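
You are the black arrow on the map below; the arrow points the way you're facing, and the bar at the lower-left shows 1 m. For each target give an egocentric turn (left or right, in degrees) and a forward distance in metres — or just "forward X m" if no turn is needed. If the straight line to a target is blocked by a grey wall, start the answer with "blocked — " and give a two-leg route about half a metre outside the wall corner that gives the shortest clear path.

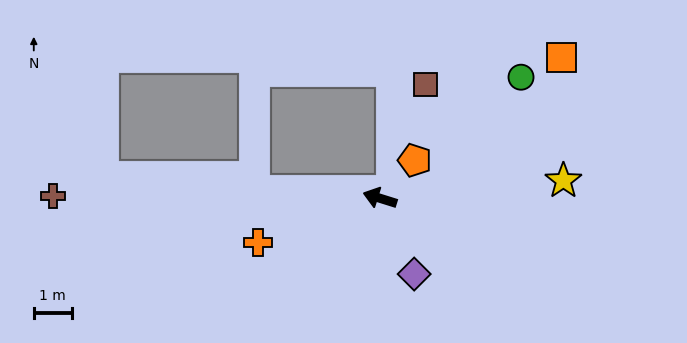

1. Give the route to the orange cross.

turn left 37°, forward 3.4 m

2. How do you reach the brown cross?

turn left 17°, forward 8.6 m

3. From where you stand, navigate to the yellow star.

turn right 157°, forward 4.9 m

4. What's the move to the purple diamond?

turn left 132°, forward 2.2 m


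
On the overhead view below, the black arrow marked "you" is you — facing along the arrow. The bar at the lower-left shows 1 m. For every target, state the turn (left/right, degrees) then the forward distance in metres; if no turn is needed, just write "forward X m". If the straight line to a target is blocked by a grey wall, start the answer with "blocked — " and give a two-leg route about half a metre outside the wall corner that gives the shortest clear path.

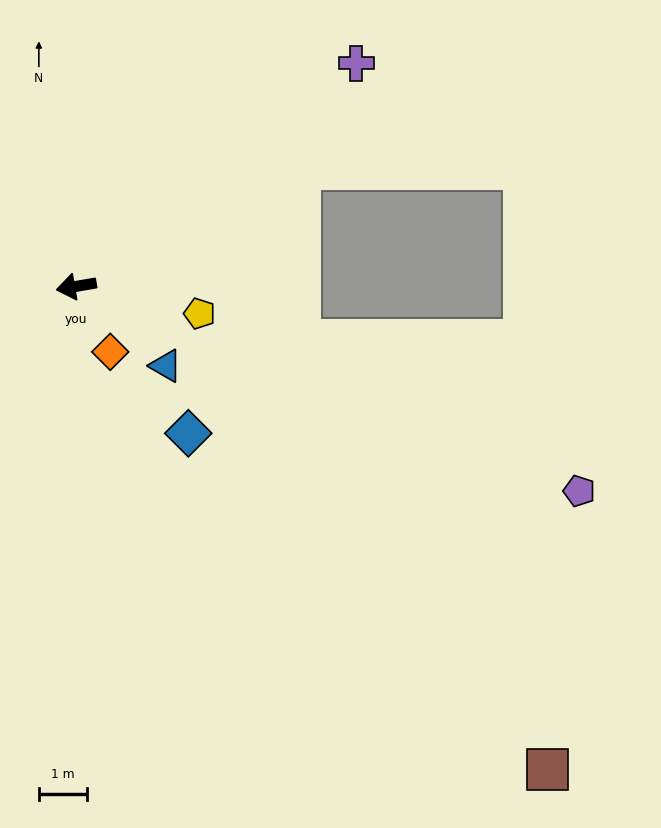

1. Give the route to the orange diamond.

turn left 108°, forward 1.5 m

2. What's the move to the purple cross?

turn right 151°, forward 7.4 m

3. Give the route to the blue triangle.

turn left 129°, forward 2.5 m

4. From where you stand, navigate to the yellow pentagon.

turn left 158°, forward 2.6 m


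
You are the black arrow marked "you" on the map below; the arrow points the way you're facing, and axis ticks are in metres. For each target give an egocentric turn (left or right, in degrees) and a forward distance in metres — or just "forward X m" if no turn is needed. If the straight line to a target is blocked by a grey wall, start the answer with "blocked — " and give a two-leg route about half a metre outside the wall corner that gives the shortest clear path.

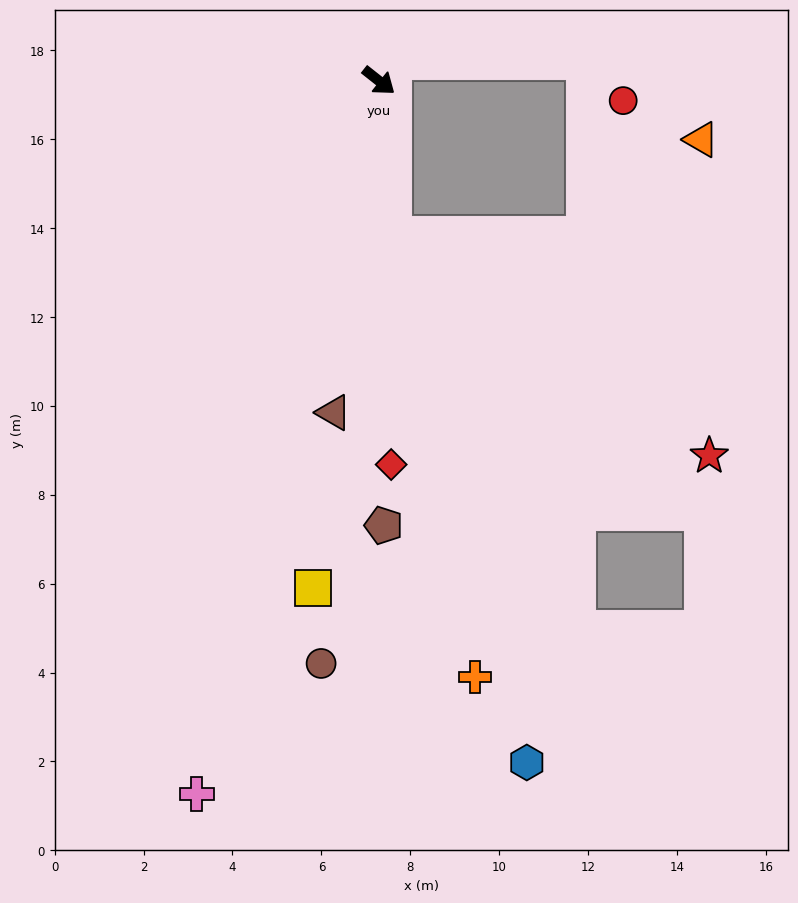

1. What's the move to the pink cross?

turn right 66°, forward 16.6 m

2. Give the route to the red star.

blocked — turn right 47°, forward 3.5 m, then turn left 50°, forward 8.7 m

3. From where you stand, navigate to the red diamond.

turn right 50°, forward 8.6 m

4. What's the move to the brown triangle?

turn right 59°, forward 7.5 m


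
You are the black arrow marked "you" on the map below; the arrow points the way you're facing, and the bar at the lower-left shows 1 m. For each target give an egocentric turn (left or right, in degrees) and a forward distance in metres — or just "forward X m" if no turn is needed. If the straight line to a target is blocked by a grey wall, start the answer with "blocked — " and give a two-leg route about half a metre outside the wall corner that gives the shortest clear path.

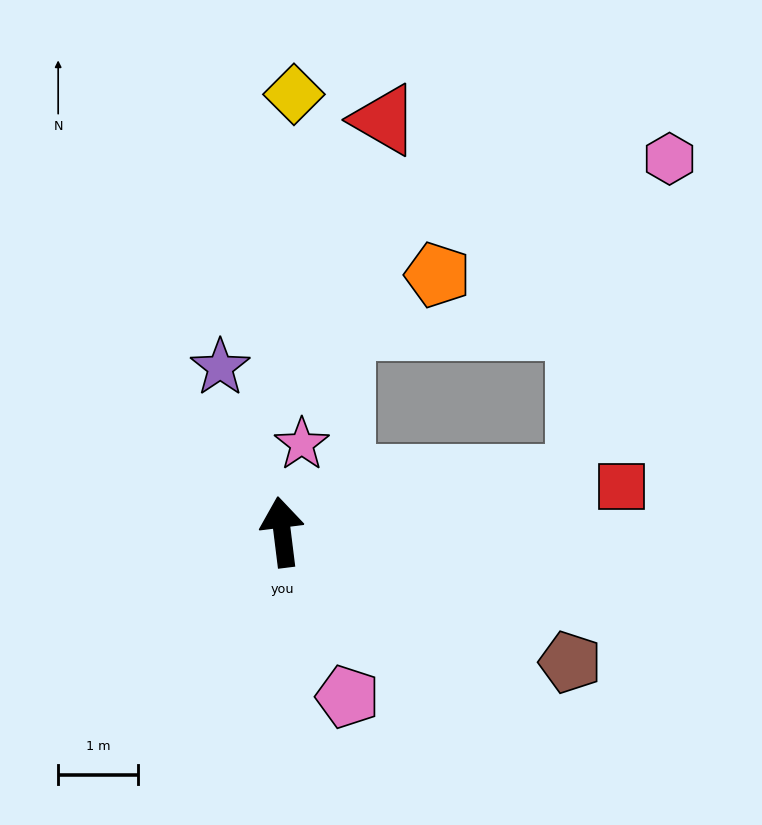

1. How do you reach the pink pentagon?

turn right 165°, forward 2.2 m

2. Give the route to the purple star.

turn left 14°, forward 2.2 m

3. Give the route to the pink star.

turn right 20°, forward 1.1 m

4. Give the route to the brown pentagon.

turn right 121°, forward 4.0 m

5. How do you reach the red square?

turn right 89°, forward 4.3 m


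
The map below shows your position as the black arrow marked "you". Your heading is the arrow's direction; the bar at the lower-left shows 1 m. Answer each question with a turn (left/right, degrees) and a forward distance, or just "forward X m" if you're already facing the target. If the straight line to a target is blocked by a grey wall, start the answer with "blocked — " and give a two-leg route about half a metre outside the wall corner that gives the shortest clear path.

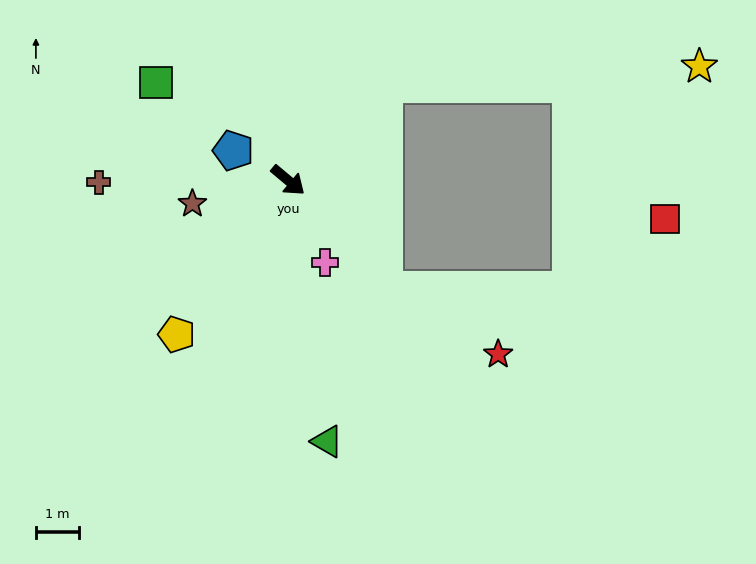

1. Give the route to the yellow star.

blocked — turn left 85°, forward 3.2 m, then turn right 42°, forward 7.3 m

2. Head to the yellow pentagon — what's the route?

turn right 86°, forward 4.4 m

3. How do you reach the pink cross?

turn right 26°, forward 2.1 m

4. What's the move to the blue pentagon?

turn right 169°, forward 1.5 m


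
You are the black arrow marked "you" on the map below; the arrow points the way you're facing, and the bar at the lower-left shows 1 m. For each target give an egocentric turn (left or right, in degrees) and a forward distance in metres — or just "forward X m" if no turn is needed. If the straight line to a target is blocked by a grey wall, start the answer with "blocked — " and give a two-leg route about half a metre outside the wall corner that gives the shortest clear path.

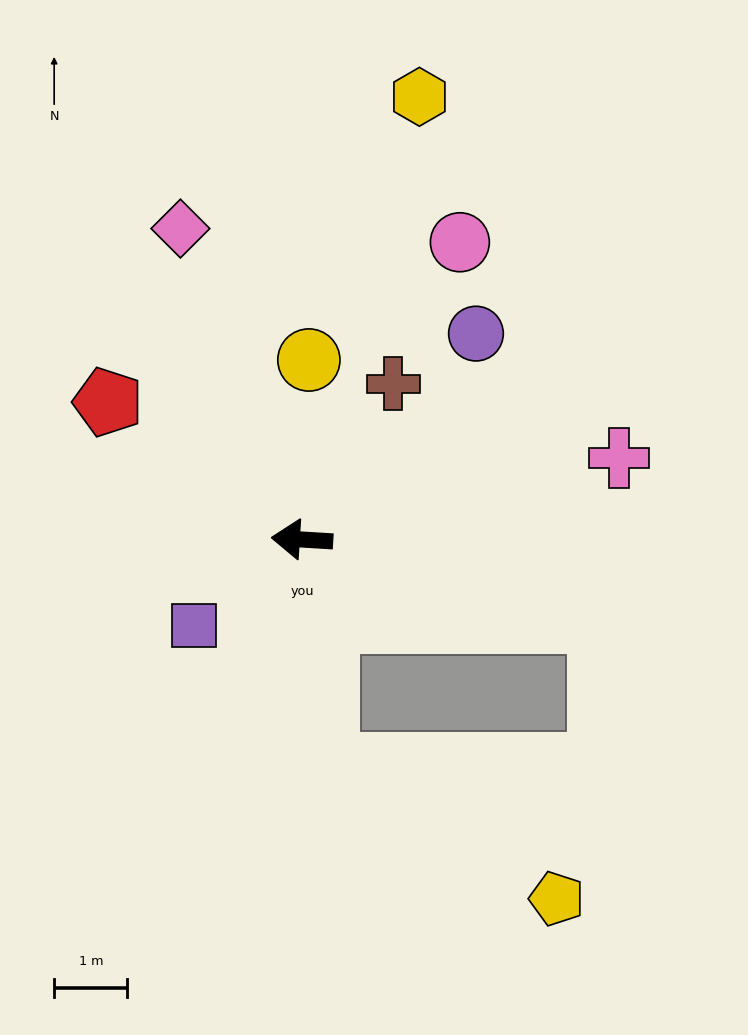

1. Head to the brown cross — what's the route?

turn right 117°, forward 2.5 m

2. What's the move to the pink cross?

turn right 162°, forward 4.5 m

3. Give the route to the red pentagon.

turn right 32°, forward 3.2 m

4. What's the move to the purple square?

turn left 42°, forward 1.9 m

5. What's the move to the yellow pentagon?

blocked — turn left 100°, forward 3.1 m, then turn left 53°, forward 3.6 m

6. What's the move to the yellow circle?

turn right 89°, forward 2.5 m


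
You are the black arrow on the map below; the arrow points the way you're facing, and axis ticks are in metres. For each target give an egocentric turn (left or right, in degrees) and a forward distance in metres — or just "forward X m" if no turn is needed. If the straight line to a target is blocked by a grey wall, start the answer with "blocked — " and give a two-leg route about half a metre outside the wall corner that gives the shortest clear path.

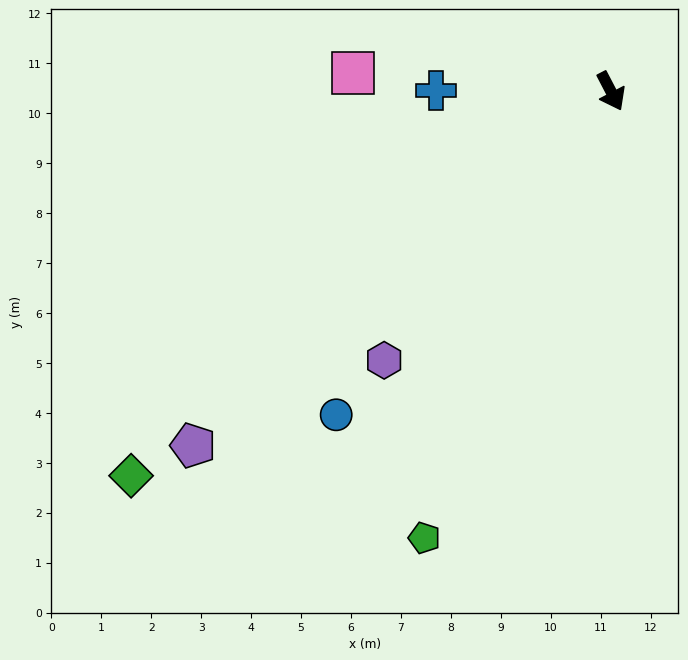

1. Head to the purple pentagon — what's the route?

turn right 77°, forward 11.0 m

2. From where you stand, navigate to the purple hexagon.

turn right 68°, forward 7.0 m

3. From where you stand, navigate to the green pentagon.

turn right 50°, forward 9.7 m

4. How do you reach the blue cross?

turn right 118°, forward 3.5 m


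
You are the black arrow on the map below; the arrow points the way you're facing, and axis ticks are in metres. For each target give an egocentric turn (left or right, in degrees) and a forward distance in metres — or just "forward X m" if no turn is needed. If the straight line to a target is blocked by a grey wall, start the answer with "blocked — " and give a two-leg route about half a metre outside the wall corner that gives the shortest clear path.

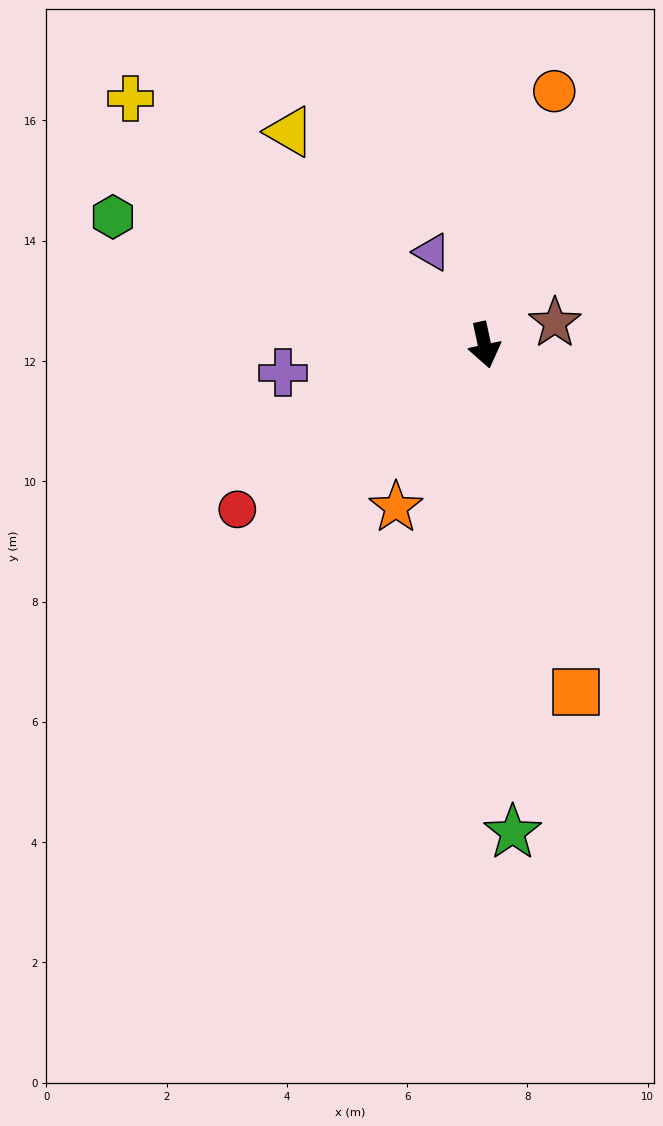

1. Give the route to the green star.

turn right 9°, forward 8.1 m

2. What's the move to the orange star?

turn right 41°, forward 3.1 m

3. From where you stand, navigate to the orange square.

turn left 3°, forward 6.0 m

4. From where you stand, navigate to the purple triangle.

turn right 163°, forward 1.8 m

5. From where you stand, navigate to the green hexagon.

turn right 121°, forward 6.5 m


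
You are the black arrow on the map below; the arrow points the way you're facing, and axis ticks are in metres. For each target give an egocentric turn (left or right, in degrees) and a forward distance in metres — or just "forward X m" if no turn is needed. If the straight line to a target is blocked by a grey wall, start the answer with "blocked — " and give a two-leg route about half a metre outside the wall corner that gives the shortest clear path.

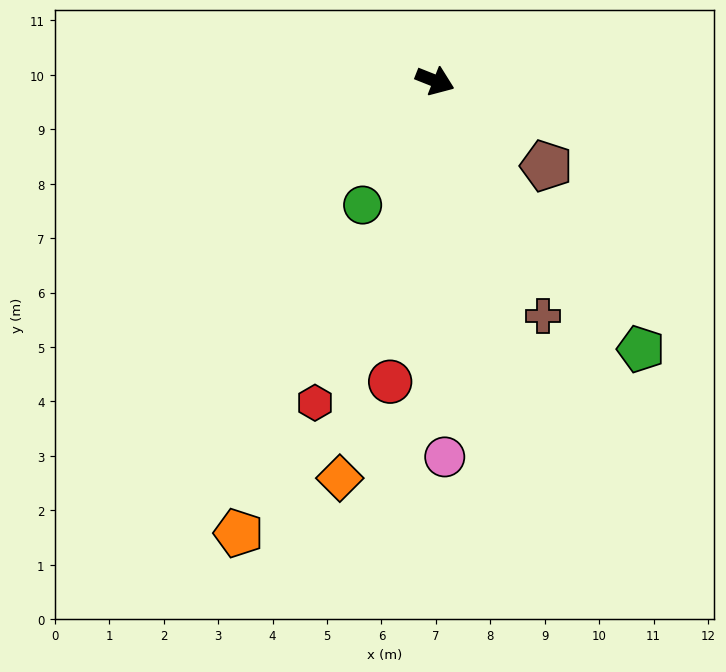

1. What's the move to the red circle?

turn right 77°, forward 5.6 m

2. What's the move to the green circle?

turn right 99°, forward 2.6 m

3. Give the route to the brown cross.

turn right 44°, forward 4.8 m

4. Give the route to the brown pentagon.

turn right 16°, forward 2.6 m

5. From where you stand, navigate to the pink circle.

turn right 67°, forward 6.9 m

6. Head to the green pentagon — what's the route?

turn right 31°, forward 6.2 m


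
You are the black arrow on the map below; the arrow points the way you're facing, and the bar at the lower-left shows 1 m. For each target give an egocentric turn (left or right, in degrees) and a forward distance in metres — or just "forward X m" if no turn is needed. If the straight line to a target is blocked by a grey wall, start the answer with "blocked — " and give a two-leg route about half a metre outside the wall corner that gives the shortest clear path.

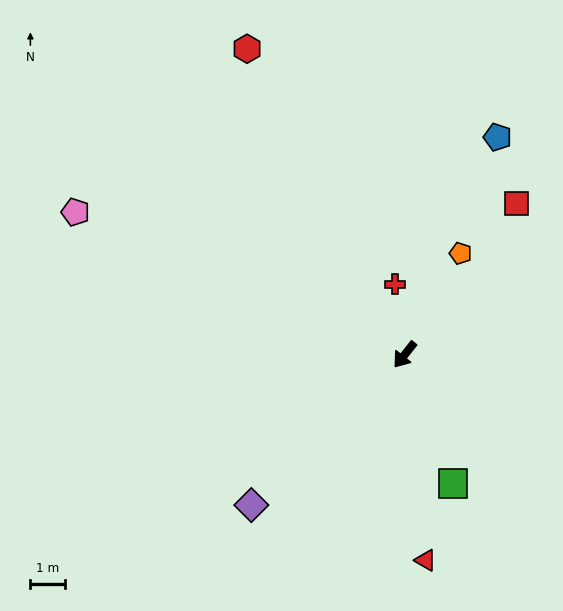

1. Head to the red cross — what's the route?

turn right 134°, forward 2.1 m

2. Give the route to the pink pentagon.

turn right 75°, forward 10.4 m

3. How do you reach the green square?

turn left 59°, forward 4.0 m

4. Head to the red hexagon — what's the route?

turn right 114°, forward 10.0 m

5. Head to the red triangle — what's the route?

turn left 44°, forward 6.0 m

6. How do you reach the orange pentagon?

turn right 170°, forward 3.3 m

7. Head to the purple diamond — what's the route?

turn right 7°, forward 6.2 m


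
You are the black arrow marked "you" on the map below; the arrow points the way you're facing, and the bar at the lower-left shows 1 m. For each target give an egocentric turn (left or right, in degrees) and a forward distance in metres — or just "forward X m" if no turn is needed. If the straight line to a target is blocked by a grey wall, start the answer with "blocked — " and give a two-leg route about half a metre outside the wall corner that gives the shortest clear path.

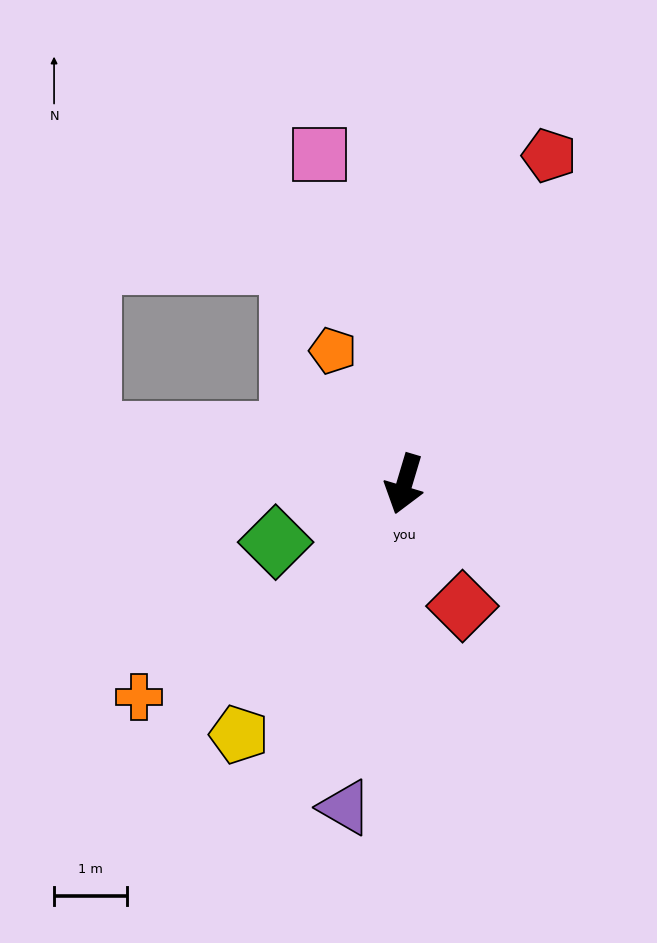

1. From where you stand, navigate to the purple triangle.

turn left 6°, forward 4.5 m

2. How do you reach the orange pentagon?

turn right 135°, forward 2.1 m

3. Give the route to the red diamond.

turn left 42°, forward 1.9 m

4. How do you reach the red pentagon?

turn left 173°, forward 4.9 m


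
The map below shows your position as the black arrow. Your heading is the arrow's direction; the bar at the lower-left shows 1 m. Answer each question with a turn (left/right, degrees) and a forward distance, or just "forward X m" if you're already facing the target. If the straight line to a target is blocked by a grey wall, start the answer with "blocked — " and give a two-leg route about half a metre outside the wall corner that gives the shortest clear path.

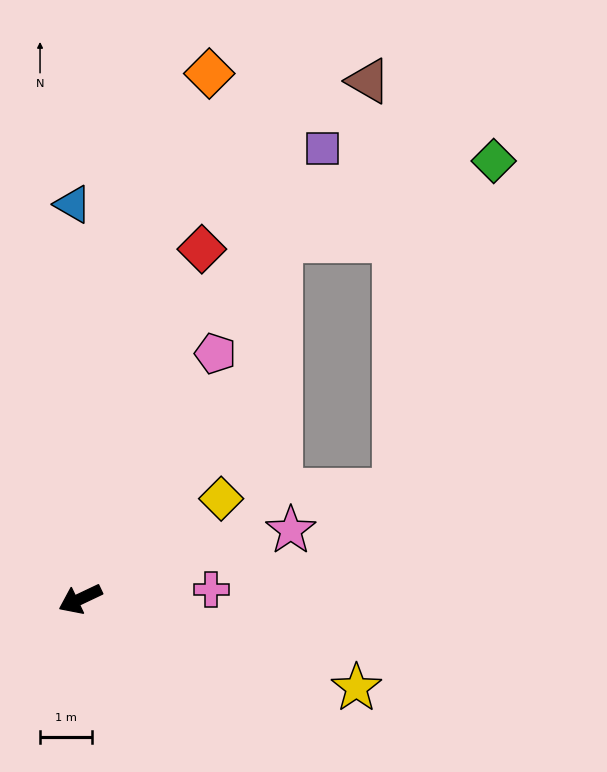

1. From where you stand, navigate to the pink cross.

turn left 159°, forward 2.5 m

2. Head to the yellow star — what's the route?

turn left 137°, forward 5.6 m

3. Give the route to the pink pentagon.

turn right 144°, forward 5.4 m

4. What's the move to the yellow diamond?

turn right 170°, forward 3.4 m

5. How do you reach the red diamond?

turn right 135°, forward 7.2 m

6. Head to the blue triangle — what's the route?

turn right 114°, forward 7.6 m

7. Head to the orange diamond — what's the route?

turn right 129°, forward 10.5 m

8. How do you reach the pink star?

turn left 173°, forward 4.3 m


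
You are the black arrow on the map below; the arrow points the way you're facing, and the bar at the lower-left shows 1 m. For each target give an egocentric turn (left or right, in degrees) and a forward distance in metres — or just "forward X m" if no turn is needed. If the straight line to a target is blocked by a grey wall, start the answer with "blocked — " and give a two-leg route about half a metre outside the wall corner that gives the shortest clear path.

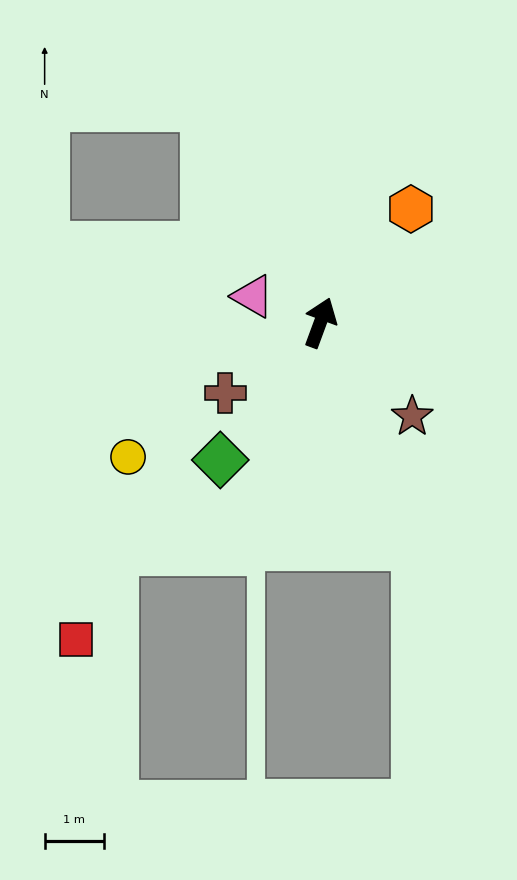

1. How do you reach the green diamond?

turn left 164°, forward 2.9 m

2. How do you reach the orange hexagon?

turn right 18°, forward 2.5 m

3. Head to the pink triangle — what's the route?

turn left 89°, forward 1.2 m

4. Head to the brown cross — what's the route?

turn left 147°, forward 2.0 m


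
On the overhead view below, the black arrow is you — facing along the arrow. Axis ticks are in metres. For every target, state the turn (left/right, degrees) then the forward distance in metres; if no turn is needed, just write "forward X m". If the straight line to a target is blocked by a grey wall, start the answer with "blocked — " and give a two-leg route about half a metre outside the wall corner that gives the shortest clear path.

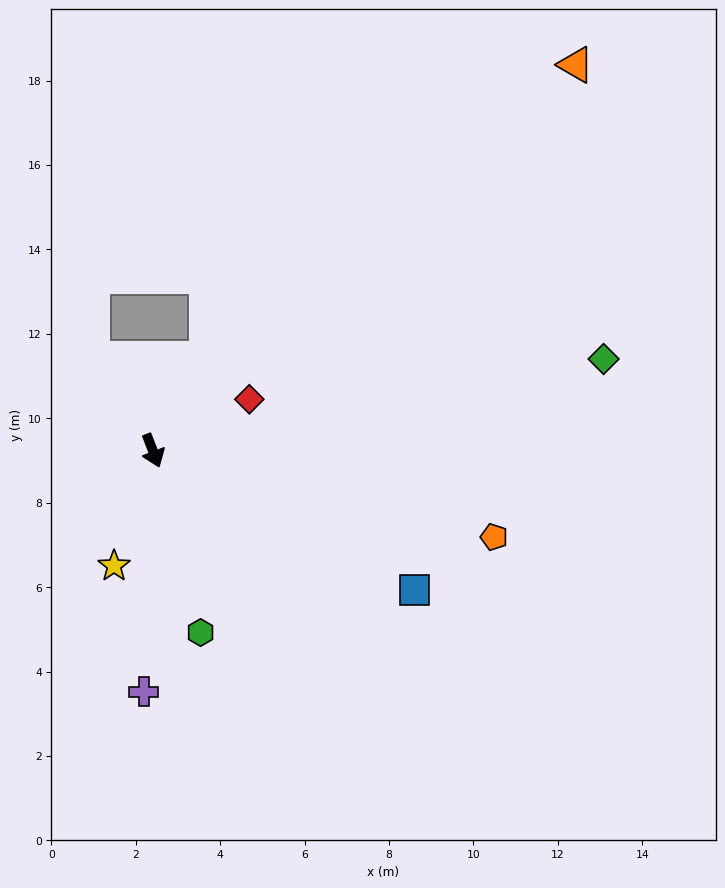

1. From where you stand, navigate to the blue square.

turn left 41°, forward 7.0 m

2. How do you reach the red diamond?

turn left 97°, forward 2.6 m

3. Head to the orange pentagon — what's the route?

turn left 55°, forward 8.3 m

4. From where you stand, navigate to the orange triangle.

turn left 111°, forward 13.6 m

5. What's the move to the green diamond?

turn left 80°, forward 10.9 m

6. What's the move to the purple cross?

turn right 23°, forward 5.7 m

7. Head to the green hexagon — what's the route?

turn right 6°, forward 4.5 m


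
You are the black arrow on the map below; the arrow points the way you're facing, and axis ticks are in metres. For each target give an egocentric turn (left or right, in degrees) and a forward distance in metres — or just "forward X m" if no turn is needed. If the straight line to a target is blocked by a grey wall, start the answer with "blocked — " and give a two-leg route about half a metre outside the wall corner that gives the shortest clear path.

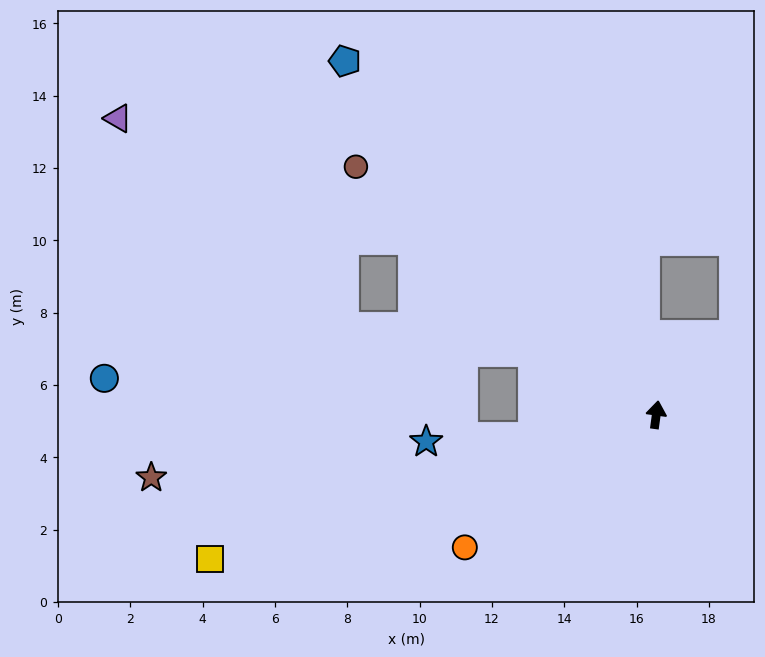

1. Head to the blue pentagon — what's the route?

turn left 49°, forward 13.0 m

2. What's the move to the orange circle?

turn left 133°, forward 6.4 m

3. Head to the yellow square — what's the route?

turn left 116°, forward 13.0 m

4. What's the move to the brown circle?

turn left 58°, forward 10.8 m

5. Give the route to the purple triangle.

blocked — turn left 62°, forward 8.3 m, then turn left 13°, forward 8.8 m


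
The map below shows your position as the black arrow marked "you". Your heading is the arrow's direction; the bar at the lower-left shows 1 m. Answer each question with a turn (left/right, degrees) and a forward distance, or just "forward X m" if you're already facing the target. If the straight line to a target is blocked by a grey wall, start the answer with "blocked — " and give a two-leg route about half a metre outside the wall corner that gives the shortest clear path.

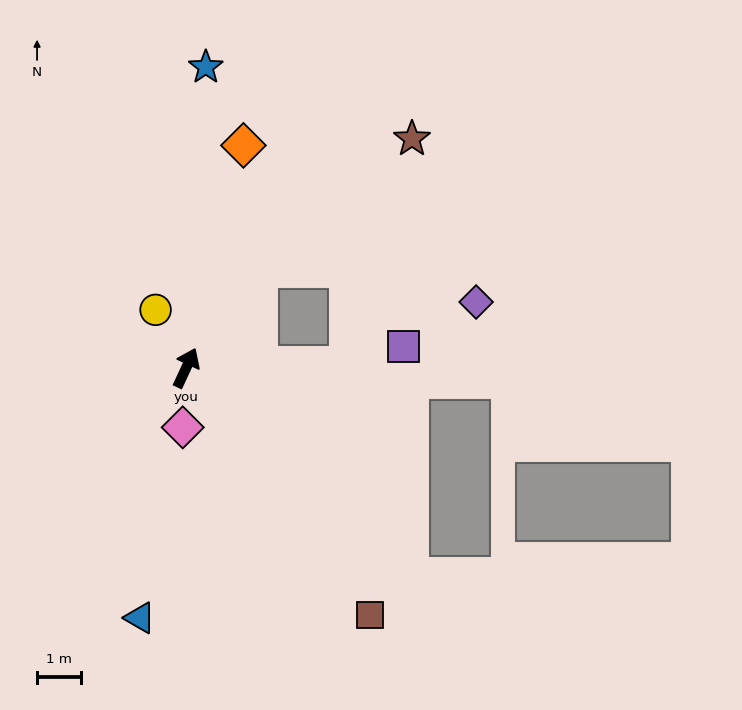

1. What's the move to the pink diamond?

turn right 158°, forward 1.4 m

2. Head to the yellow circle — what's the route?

turn left 53°, forward 1.5 m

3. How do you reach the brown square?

turn right 119°, forward 7.0 m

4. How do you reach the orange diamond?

turn left 10°, forward 5.2 m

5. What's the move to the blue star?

turn left 21°, forward 6.9 m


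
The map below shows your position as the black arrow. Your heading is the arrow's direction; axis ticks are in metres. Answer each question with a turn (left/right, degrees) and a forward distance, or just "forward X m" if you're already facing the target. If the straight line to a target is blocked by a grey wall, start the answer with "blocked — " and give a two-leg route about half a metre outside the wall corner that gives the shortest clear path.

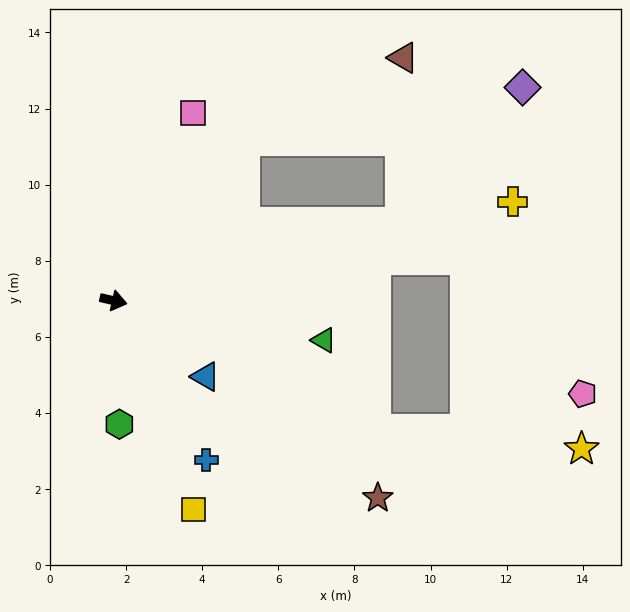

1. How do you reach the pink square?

turn left 80°, forward 5.4 m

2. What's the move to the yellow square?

turn right 56°, forward 5.9 m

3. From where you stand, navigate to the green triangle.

turn left 2°, forward 5.6 m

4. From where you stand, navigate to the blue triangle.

turn right 27°, forward 3.1 m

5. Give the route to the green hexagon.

turn right 74°, forward 3.3 m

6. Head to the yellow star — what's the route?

blocked — turn right 14°, forward 7.7 m, then turn left 22°, forward 5.5 m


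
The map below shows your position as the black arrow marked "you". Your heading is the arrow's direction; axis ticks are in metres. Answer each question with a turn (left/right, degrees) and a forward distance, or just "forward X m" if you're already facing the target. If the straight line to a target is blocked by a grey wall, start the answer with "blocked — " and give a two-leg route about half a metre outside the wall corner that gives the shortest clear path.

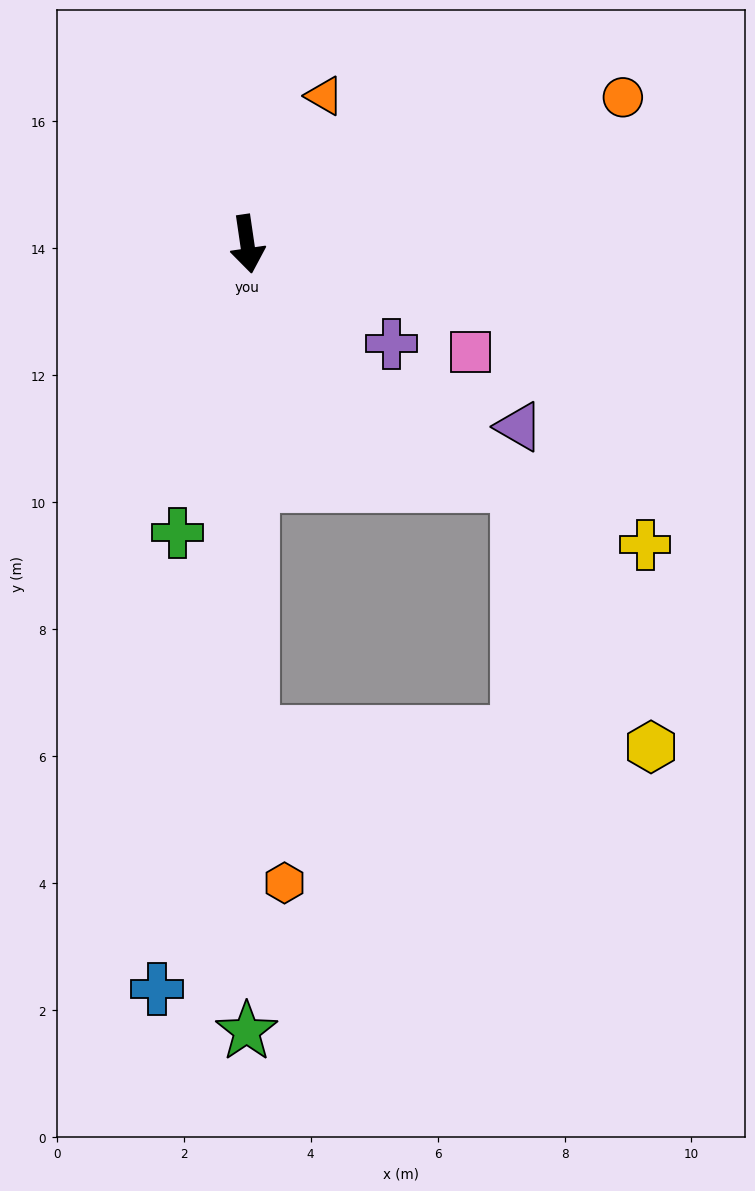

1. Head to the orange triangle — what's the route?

turn left 144°, forward 2.6 m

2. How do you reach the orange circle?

turn left 103°, forward 6.4 m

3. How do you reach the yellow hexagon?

blocked — turn right 8°, forward 7.7 m, then turn left 88°, forward 6.3 m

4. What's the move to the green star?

turn right 8°, forward 12.4 m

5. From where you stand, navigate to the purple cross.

turn left 47°, forward 2.8 m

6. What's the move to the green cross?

turn right 22°, forward 4.7 m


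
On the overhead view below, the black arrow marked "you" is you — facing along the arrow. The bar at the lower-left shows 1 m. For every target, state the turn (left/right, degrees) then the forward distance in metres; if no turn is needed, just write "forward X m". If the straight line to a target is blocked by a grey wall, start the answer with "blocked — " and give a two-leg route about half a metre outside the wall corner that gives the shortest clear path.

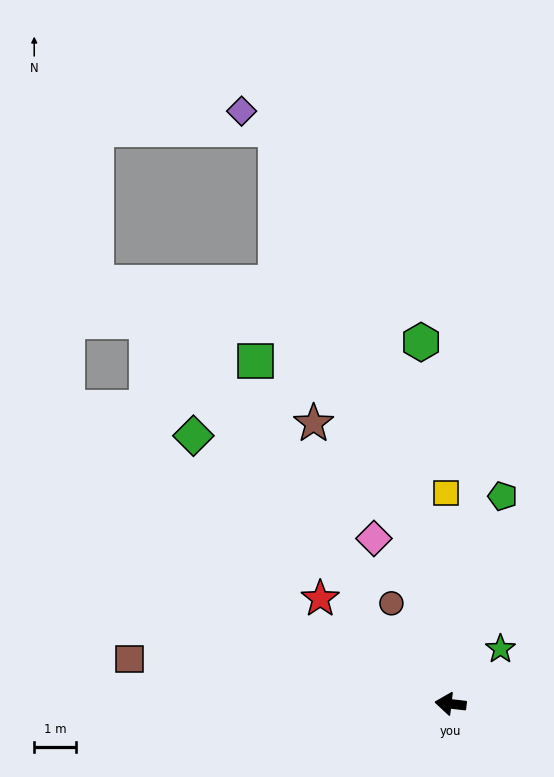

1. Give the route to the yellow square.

turn right 82°, forward 5.1 m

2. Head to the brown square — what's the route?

forward 7.8 m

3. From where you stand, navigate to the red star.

turn right 32°, forward 4.0 m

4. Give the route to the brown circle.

turn right 53°, forward 2.8 m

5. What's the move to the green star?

turn right 126°, forward 1.8 m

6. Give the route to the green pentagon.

turn right 97°, forward 5.2 m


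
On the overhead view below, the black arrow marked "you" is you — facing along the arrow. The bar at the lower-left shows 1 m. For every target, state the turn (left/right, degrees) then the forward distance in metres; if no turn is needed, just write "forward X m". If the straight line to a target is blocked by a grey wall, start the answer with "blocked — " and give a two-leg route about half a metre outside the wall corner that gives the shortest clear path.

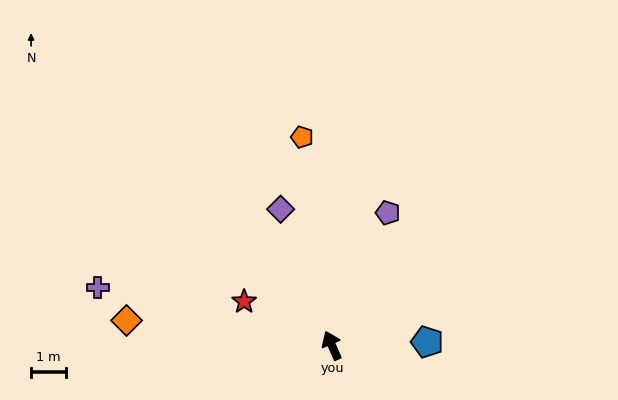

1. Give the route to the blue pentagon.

turn right 111°, forward 2.7 m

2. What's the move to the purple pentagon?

turn right 46°, forward 4.1 m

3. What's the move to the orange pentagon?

turn right 15°, forward 6.0 m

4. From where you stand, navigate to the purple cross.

turn left 53°, forward 6.9 m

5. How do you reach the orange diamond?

turn left 60°, forward 5.9 m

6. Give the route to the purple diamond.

turn right 3°, forward 4.2 m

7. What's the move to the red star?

turn left 40°, forward 2.8 m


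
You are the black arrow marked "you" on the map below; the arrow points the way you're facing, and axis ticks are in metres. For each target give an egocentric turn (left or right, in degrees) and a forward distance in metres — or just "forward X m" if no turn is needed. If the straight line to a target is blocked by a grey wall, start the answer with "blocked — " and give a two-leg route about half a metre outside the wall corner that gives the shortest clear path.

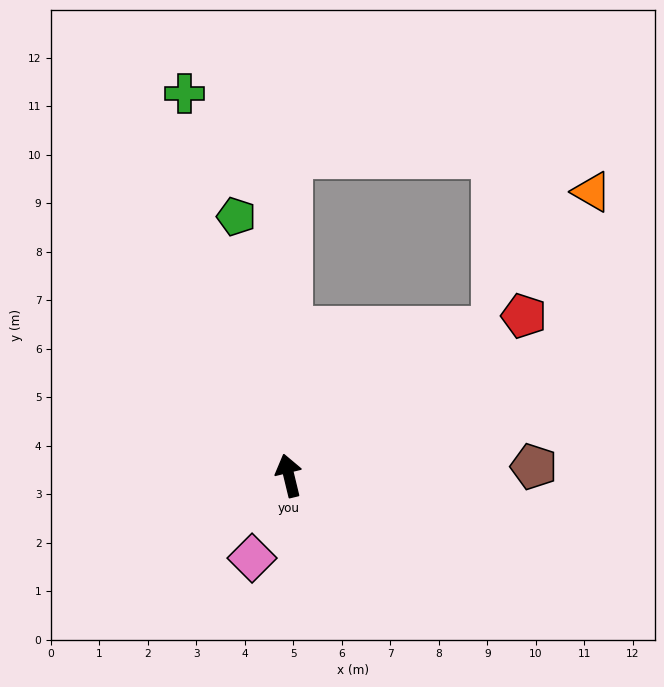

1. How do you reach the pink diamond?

turn left 142°, forward 1.9 m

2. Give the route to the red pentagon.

turn right 69°, forward 5.9 m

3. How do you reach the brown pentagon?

turn right 102°, forward 5.1 m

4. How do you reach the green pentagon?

turn right 2°, forward 5.4 m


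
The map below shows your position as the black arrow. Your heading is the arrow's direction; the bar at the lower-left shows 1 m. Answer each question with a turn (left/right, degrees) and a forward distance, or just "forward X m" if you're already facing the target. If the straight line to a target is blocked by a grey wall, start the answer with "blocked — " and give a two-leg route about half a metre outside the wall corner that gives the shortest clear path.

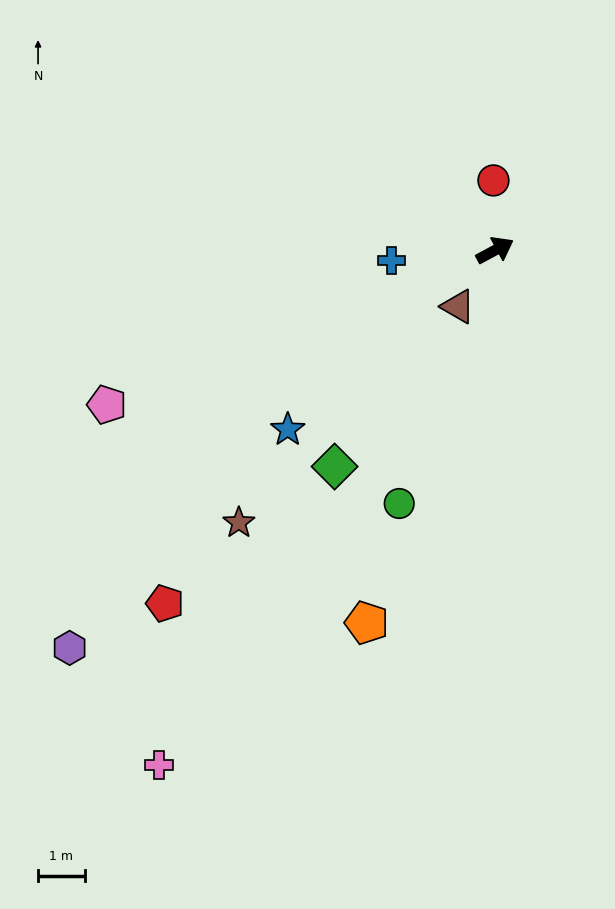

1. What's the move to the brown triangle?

turn right 152°, forward 1.4 m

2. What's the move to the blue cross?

turn left 158°, forward 2.2 m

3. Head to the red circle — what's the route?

turn left 63°, forward 1.5 m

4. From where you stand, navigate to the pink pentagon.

turn left 173°, forward 8.9 m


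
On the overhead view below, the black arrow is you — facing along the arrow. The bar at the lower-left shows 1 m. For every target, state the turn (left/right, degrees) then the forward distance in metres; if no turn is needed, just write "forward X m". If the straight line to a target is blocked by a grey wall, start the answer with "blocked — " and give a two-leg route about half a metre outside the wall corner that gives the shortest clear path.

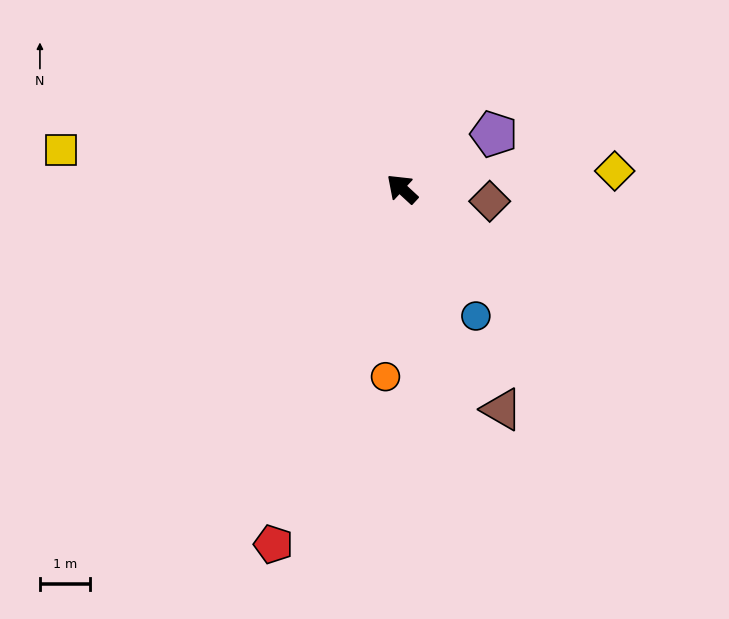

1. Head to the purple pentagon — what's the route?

turn right 107°, forward 2.2 m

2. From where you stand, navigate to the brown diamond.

turn right 145°, forward 1.8 m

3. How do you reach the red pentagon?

turn left 113°, forward 7.6 m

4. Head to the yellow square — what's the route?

turn left 36°, forward 6.9 m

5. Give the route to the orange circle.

turn left 128°, forward 3.8 m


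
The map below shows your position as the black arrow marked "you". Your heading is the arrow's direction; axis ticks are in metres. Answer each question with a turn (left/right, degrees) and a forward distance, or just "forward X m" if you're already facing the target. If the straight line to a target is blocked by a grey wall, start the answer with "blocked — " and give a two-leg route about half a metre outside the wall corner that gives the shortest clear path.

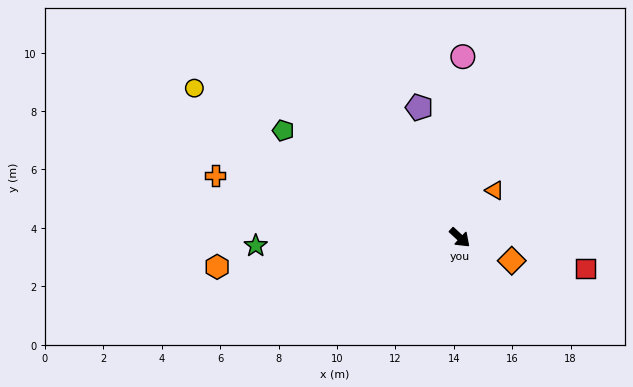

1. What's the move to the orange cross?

turn right 151°, forward 8.6 m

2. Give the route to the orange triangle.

turn left 96°, forward 2.0 m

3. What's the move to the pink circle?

turn left 132°, forward 6.2 m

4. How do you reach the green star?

turn right 135°, forward 7.0 m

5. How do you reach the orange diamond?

turn left 19°, forward 1.9 m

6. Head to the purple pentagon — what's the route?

turn left 150°, forward 4.7 m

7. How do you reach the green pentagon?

turn right 168°, forward 7.1 m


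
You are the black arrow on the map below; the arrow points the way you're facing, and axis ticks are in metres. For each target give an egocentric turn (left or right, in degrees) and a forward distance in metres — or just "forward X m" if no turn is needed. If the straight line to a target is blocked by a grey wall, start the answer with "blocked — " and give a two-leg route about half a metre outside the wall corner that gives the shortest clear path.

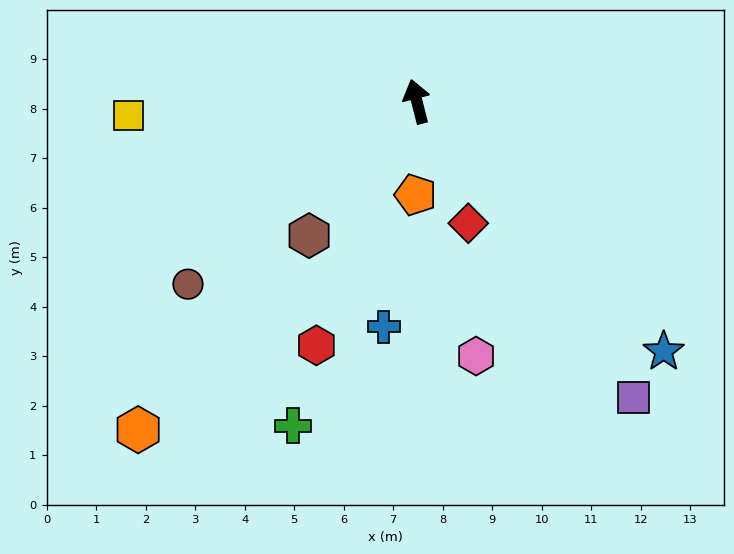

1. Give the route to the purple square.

turn right 158°, forward 7.4 m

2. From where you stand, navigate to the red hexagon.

turn left 143°, forward 5.3 m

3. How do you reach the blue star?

turn right 150°, forward 7.1 m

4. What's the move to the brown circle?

turn left 114°, forward 5.9 m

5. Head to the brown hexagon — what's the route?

turn left 127°, forward 3.5 m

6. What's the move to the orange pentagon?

turn left 165°, forward 1.9 m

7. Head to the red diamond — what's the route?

turn right 171°, forward 2.7 m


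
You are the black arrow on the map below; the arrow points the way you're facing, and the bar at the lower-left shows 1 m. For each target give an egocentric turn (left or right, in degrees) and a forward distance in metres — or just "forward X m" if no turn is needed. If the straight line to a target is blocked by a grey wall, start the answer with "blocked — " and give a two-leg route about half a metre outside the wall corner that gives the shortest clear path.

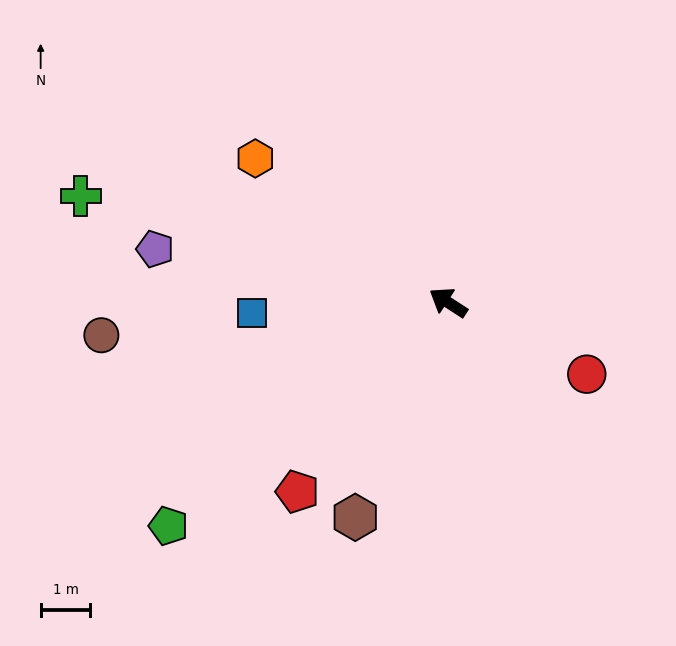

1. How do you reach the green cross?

turn left 17°, forward 7.7 m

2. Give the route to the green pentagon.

turn left 72°, forward 7.2 m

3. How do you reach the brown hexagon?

turn left 100°, forward 4.7 m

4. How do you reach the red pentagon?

turn left 84°, forward 4.9 m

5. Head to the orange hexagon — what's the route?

turn right 4°, forward 4.8 m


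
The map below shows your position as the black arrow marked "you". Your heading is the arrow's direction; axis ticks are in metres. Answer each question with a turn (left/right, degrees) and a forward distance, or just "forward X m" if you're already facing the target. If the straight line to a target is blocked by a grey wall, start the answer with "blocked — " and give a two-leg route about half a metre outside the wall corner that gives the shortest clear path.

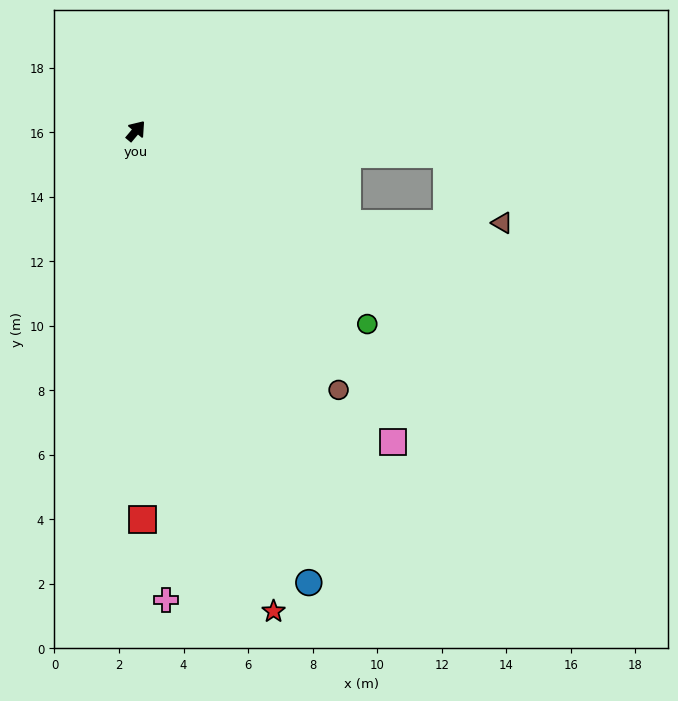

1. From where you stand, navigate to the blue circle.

turn right 119°, forward 15.0 m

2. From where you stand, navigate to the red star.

turn right 124°, forward 15.5 m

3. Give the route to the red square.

turn right 139°, forward 12.1 m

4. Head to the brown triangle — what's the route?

blocked — turn right 74°, forward 7.2 m, then turn left 24°, forward 4.8 m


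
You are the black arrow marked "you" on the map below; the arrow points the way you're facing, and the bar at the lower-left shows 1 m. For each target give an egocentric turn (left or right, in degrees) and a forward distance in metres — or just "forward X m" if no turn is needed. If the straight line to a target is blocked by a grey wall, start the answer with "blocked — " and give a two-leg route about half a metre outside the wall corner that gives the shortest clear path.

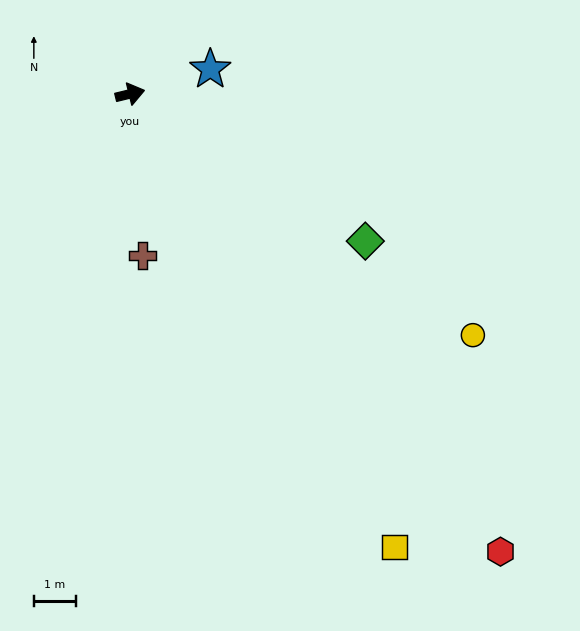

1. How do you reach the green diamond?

turn right 46°, forward 6.7 m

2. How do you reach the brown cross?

turn right 99°, forward 3.9 m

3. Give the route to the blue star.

turn left 3°, forward 2.0 m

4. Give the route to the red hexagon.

turn right 65°, forward 14.1 m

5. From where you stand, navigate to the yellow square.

turn right 73°, forward 12.6 m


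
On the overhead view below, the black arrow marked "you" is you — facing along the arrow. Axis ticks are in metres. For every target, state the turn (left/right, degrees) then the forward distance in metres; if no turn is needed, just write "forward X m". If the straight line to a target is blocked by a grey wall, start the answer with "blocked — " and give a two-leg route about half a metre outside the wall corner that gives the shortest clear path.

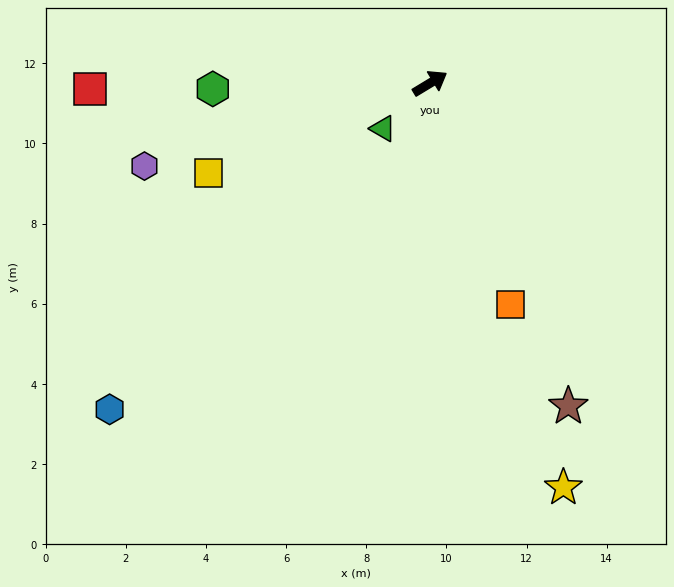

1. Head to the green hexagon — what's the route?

turn left 150°, forward 5.4 m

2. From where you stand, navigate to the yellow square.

turn left 171°, forward 6.0 m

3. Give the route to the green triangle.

turn right 167°, forward 1.6 m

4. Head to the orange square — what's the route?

turn right 101°, forward 5.9 m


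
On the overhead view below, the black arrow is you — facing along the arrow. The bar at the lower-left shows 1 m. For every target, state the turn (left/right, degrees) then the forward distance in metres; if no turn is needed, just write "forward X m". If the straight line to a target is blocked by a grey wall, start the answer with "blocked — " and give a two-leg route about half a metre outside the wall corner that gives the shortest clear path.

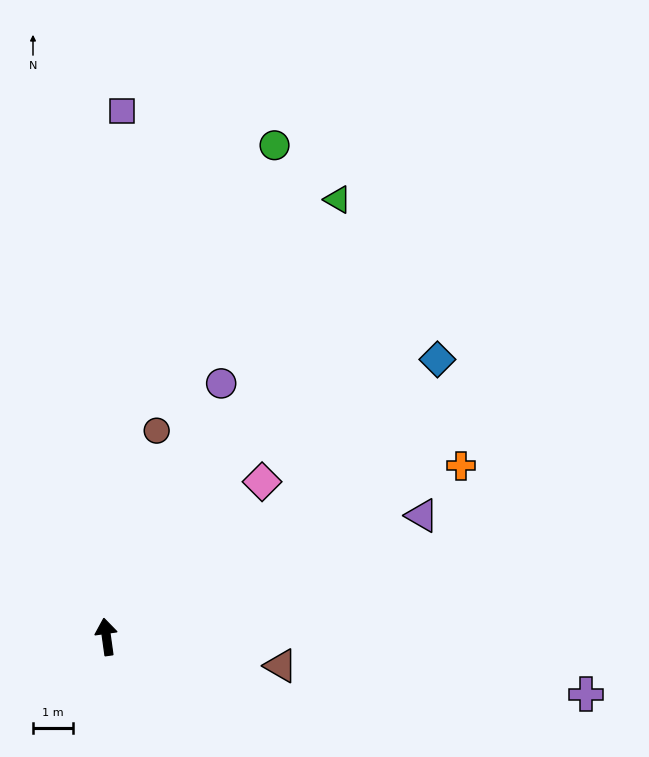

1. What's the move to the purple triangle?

turn right 77°, forward 8.5 m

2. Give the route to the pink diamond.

turn right 53°, forward 5.5 m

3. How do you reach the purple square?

turn right 10°, forward 13.2 m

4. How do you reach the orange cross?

turn right 72°, forward 9.9 m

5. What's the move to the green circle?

turn right 27°, forward 13.0 m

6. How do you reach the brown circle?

turn right 22°, forward 5.3 m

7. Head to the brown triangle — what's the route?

turn right 107°, forward 4.4 m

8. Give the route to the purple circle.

turn right 32°, forward 7.0 m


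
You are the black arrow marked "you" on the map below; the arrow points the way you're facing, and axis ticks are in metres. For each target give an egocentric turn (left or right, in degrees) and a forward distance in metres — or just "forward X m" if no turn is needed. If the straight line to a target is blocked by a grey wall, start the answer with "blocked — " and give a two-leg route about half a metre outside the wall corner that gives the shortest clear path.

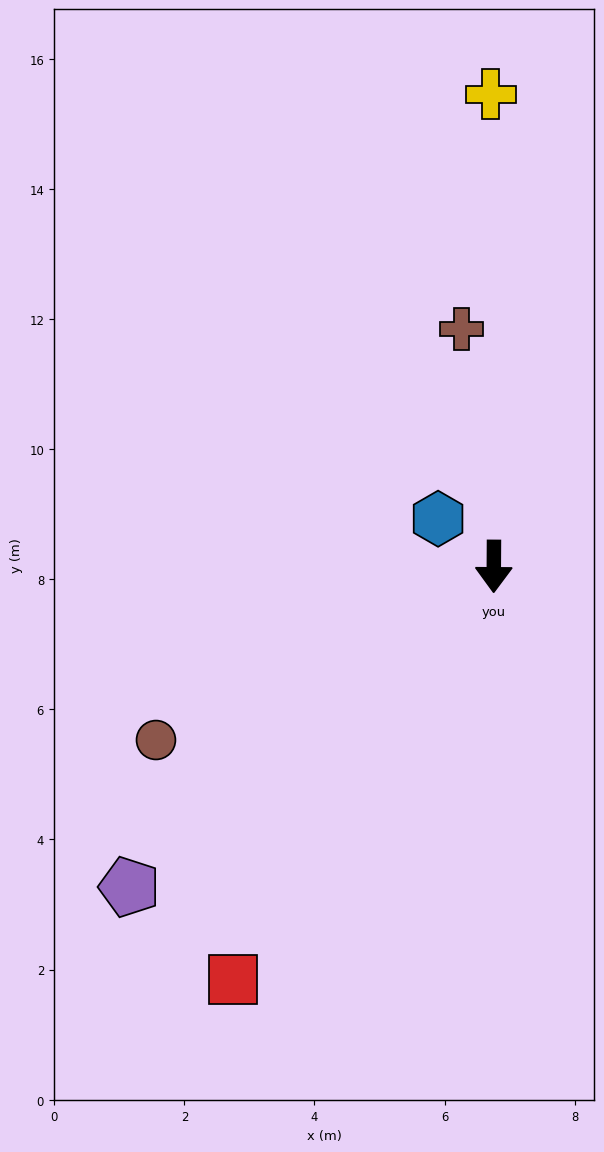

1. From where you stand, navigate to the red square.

turn right 32°, forward 7.5 m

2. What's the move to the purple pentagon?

turn right 48°, forward 7.5 m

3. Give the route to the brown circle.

turn right 62°, forward 5.8 m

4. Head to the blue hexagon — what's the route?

turn right 130°, forward 1.1 m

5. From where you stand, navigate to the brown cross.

turn right 172°, forward 3.7 m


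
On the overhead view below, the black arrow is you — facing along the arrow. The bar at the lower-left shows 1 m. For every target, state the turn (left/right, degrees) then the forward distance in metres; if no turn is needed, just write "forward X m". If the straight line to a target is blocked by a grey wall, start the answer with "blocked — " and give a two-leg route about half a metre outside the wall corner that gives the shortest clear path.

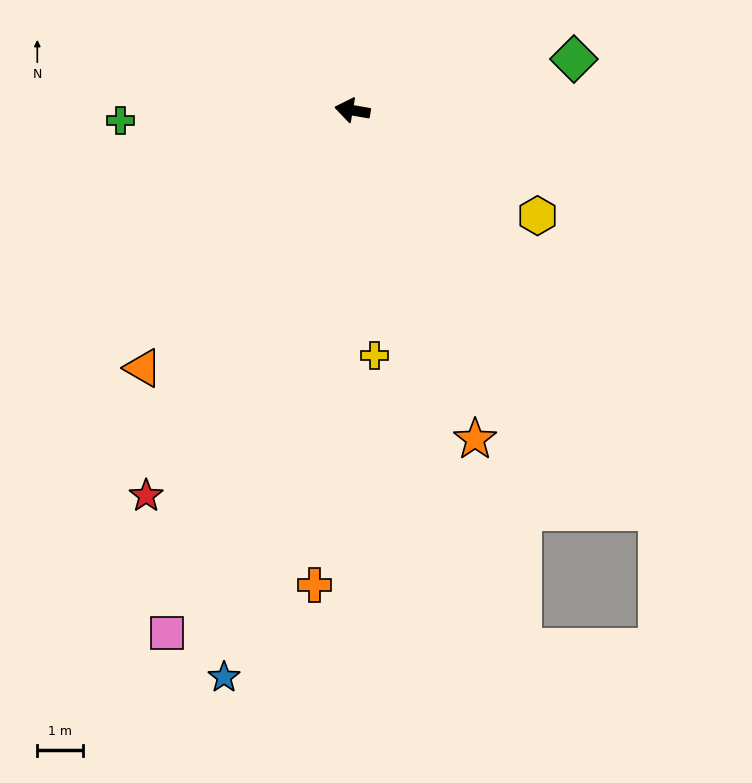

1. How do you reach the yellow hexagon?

turn left 160°, forward 4.7 m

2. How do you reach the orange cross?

turn left 95°, forward 10.5 m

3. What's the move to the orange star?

turn left 120°, forward 7.7 m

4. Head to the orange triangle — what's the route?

turn left 61°, forward 7.3 m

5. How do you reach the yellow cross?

turn left 105°, forward 5.4 m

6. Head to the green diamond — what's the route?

turn right 157°, forward 5.0 m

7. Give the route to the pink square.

turn left 80°, forward 12.2 m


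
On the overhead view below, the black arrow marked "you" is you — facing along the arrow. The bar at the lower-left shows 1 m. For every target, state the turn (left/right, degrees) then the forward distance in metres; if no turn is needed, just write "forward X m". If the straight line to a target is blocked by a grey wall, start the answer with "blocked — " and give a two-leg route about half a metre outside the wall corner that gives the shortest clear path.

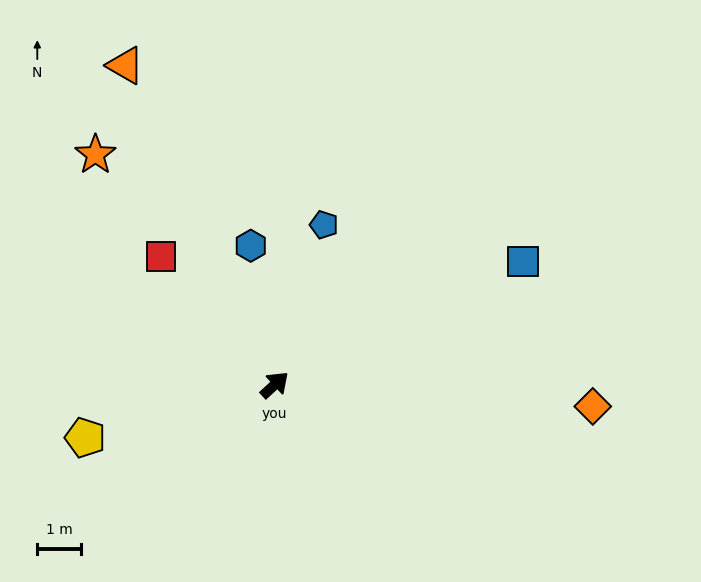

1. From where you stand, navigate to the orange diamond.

turn right 47°, forward 7.3 m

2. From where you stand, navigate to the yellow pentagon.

turn left 153°, forward 4.5 m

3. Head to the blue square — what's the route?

turn right 16°, forward 6.3 m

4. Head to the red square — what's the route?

turn left 89°, forward 3.9 m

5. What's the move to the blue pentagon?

turn left 30°, forward 3.8 m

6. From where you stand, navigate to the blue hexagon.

turn left 57°, forward 3.2 m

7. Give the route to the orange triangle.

turn left 72°, forward 8.1 m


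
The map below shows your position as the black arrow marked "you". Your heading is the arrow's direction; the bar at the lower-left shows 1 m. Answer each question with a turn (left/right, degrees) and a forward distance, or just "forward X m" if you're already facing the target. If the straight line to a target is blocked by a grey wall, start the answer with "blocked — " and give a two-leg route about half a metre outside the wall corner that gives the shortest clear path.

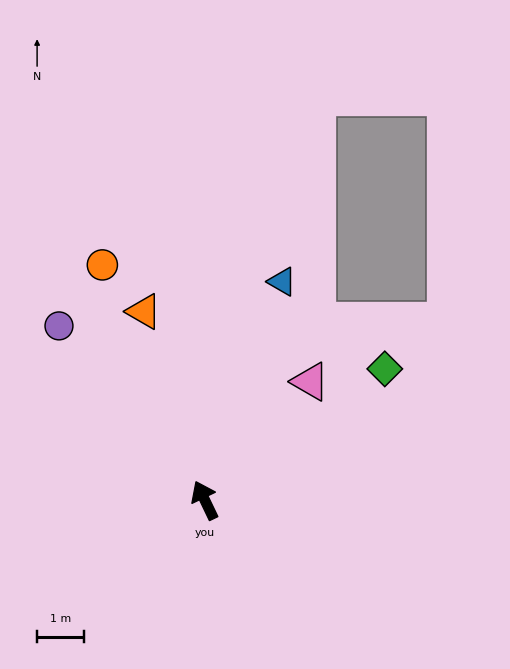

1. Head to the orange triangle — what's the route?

turn right 8°, forward 4.2 m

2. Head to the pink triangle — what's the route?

turn right 67°, forward 3.4 m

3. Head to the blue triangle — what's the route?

turn right 45°, forward 4.9 m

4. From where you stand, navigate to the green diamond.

turn right 79°, forward 4.7 m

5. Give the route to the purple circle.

turn left 14°, forward 4.8 m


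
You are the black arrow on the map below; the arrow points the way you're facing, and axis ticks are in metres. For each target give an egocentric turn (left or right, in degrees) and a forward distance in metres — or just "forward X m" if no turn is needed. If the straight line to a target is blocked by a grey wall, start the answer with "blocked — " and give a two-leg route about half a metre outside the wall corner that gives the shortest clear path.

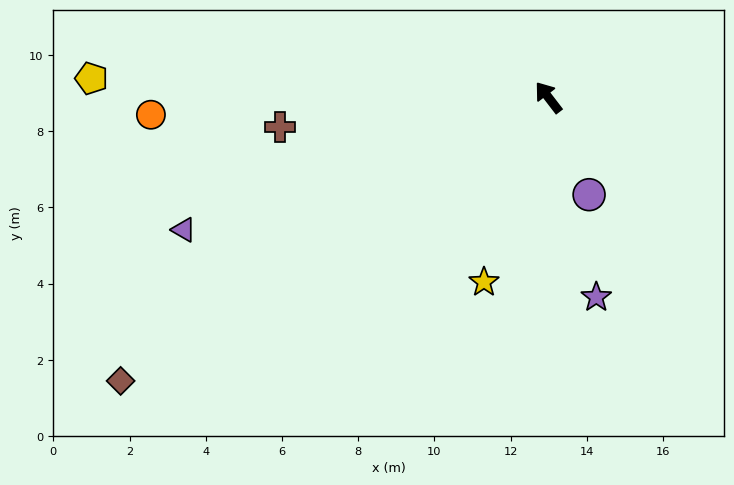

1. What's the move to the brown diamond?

turn left 86°, forward 13.5 m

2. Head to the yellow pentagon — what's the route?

turn left 50°, forward 12.0 m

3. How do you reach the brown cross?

turn left 59°, forward 7.1 m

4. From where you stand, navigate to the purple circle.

turn left 165°, forward 2.8 m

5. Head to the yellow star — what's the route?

turn left 123°, forward 5.1 m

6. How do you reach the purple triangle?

turn left 72°, forward 10.2 m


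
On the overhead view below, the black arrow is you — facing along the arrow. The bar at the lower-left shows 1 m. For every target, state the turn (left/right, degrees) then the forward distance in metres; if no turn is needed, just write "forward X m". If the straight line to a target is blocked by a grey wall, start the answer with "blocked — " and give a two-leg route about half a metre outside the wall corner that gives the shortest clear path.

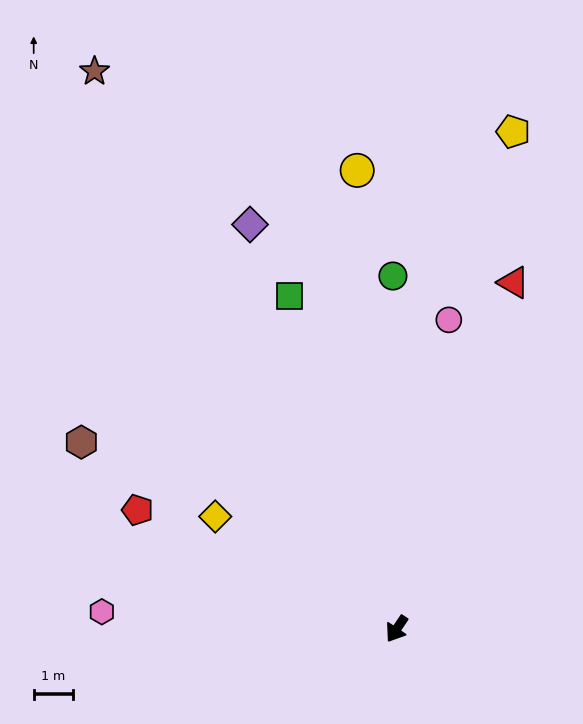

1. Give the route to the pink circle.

turn right 156°, forward 8.0 m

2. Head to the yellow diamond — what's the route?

turn right 88°, forward 5.4 m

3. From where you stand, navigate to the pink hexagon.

turn right 59°, forward 7.5 m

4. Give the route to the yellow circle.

turn right 141°, forward 11.7 m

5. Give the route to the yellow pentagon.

turn right 159°, forward 13.0 m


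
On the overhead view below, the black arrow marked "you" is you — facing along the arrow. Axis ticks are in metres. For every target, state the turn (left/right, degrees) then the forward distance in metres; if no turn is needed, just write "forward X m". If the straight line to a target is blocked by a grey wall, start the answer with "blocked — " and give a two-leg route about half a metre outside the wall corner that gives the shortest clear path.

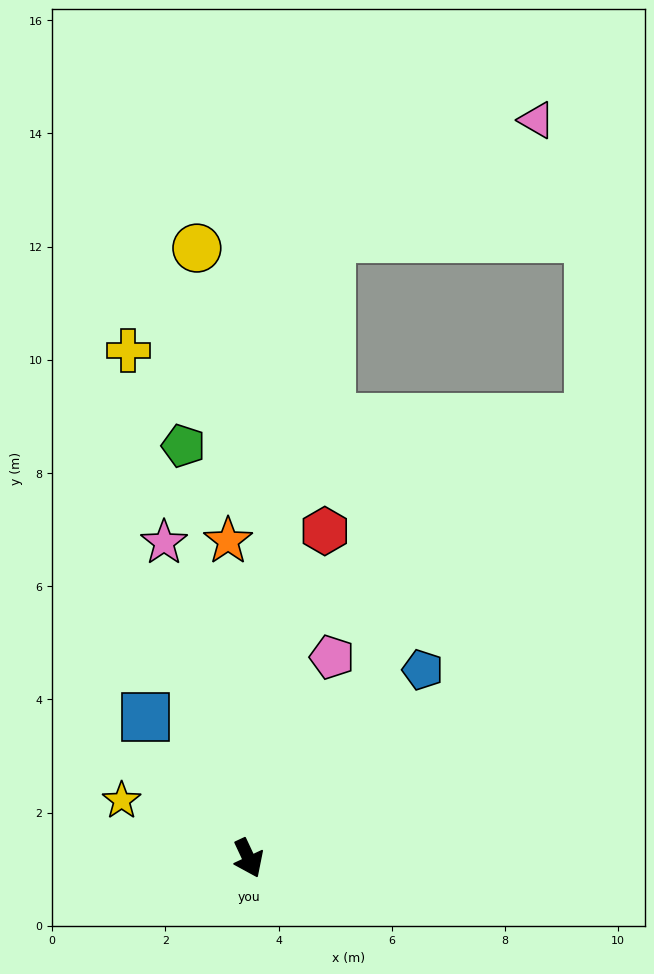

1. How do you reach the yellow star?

turn right 140°, forward 2.5 m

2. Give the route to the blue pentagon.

turn left 112°, forward 4.5 m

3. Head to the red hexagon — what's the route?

turn left 142°, forward 5.9 m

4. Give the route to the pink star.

turn left 170°, forward 5.8 m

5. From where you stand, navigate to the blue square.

turn right 169°, forward 3.1 m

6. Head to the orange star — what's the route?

turn left 159°, forward 5.6 m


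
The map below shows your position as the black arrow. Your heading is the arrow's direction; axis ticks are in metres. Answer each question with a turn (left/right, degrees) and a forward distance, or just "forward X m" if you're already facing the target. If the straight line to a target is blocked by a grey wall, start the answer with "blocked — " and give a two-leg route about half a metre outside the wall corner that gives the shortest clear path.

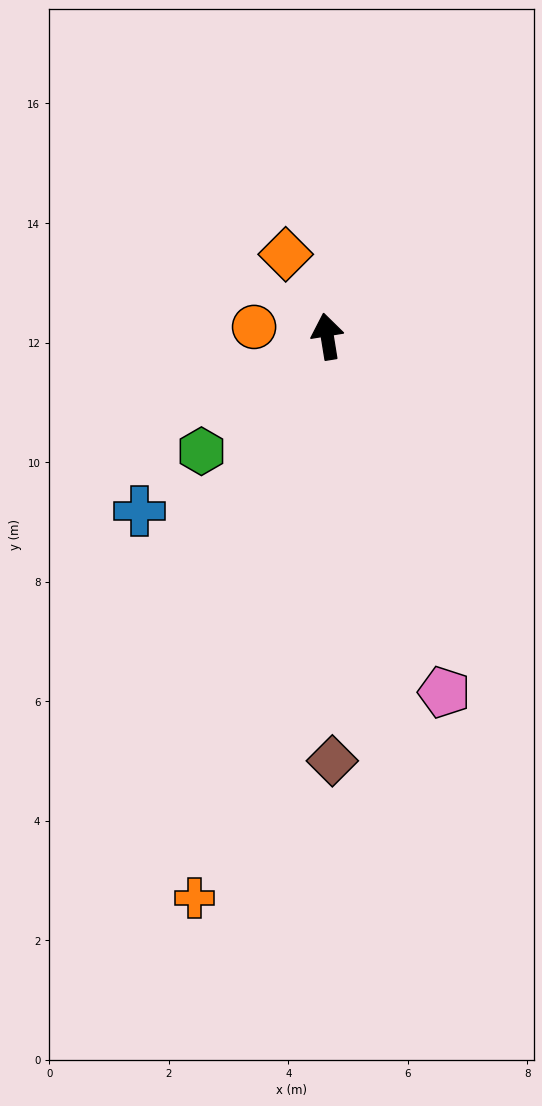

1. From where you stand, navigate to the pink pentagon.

turn right 171°, forward 6.3 m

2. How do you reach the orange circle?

turn left 73°, forward 1.2 m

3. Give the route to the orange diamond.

turn left 18°, forward 1.5 m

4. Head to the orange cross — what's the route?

turn left 158°, forward 9.7 m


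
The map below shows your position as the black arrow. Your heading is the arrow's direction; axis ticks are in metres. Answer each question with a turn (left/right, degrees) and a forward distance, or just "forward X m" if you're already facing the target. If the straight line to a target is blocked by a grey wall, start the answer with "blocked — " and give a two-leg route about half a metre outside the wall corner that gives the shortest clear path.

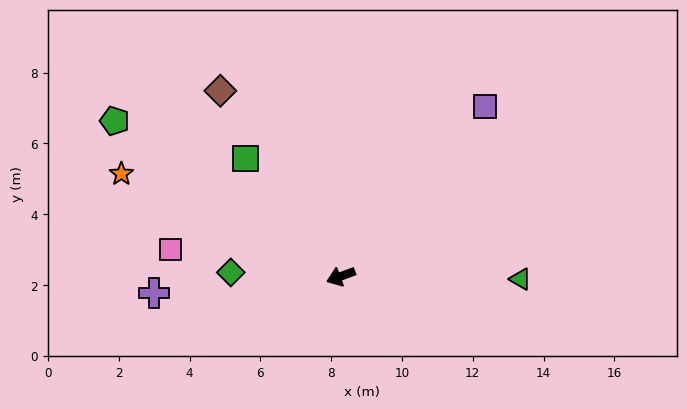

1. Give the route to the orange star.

turn right 45°, forward 6.8 m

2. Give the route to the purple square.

turn right 151°, forward 6.3 m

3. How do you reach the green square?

turn right 71°, forward 4.3 m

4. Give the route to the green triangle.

turn left 159°, forward 5.1 m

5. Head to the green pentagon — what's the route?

turn right 55°, forward 7.8 m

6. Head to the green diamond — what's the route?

turn right 23°, forward 3.1 m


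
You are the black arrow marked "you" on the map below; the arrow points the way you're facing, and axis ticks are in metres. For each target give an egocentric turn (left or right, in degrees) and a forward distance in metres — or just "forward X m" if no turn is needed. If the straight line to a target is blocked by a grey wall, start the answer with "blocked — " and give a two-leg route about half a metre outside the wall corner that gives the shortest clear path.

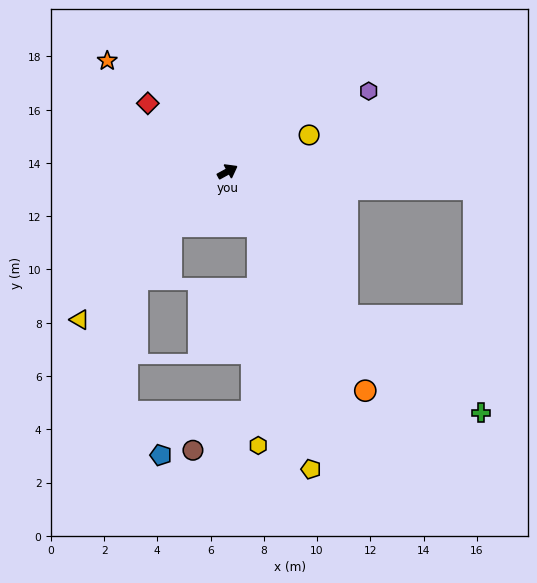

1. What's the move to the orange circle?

turn right 87°, forward 9.7 m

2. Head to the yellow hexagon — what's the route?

blocked — turn right 89°, forward 2.3 m, then turn right 30°, forward 8.3 m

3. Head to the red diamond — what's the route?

turn left 111°, forward 3.9 m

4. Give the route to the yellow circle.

turn right 5°, forward 3.4 m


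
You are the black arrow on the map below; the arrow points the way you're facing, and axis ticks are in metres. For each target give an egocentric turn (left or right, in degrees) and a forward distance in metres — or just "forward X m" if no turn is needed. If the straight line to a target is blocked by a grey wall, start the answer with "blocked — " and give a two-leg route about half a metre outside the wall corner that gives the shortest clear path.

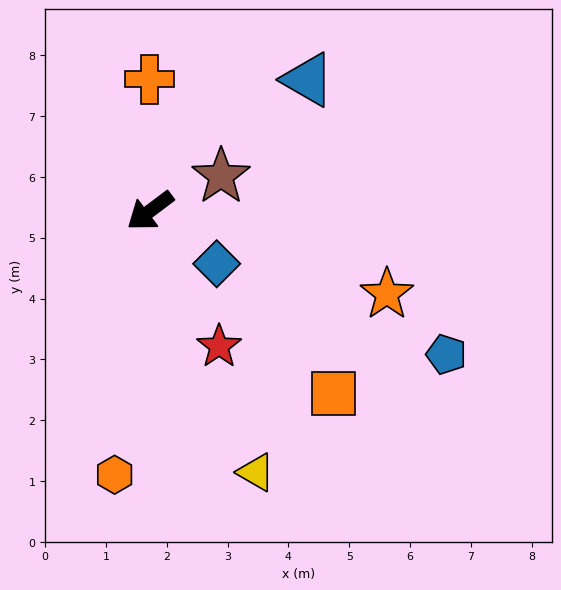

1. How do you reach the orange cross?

turn right 127°, forward 2.2 m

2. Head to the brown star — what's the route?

turn left 169°, forward 1.3 m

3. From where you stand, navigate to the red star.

turn left 80°, forward 2.5 m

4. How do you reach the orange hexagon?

turn left 45°, forward 4.4 m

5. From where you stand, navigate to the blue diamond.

turn left 105°, forward 1.4 m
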